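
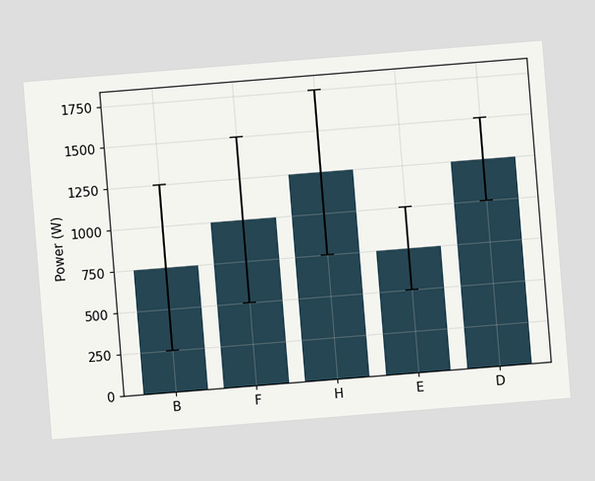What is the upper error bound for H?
The chart is tilted about 5° counter-clockwise. The H bar's upper whisker reaches 1750W.

1750W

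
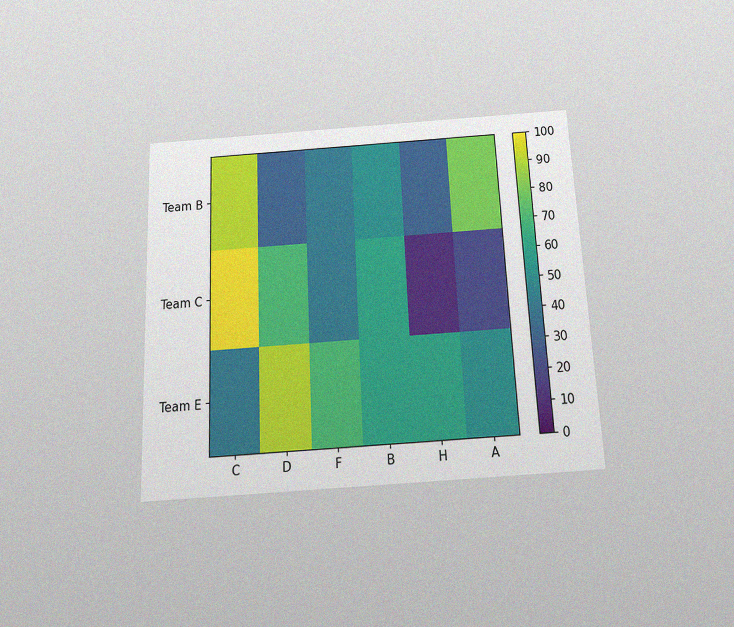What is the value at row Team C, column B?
The chart is tilted about 3° counter-clockwise and viewed slightly from below, with some photo noise. Matching cell (Team C, B) against the colorbar gives 60.

60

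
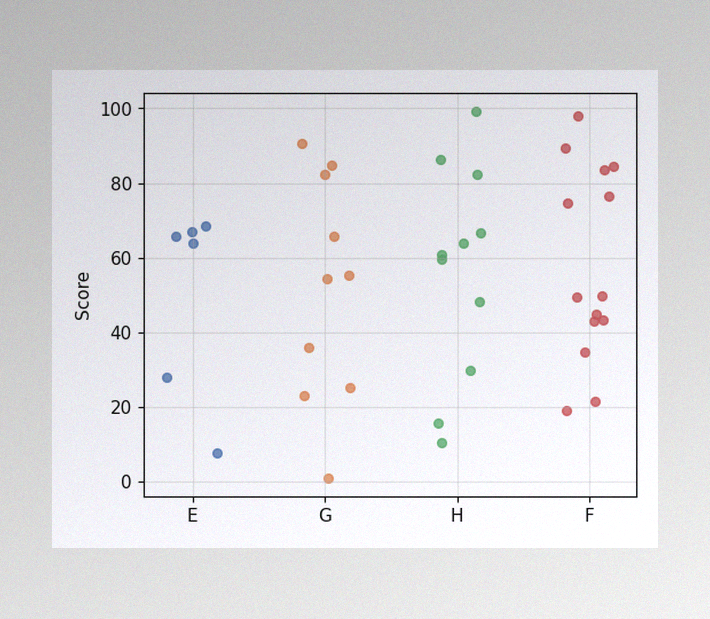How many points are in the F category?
The image has some photo noise and uneven lighting. Counting the markers in the F column gives 14.

14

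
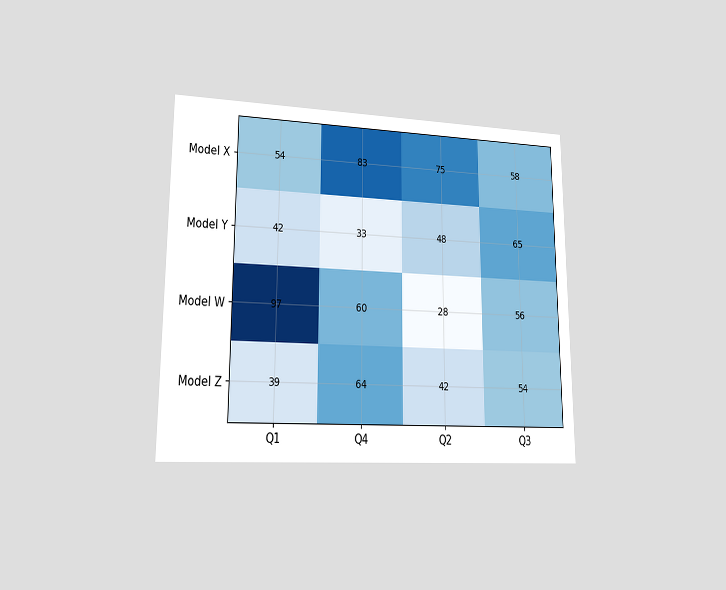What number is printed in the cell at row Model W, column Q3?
56

The chart is viewed at a slight angle. The (Model W, Q3) cell reads 56.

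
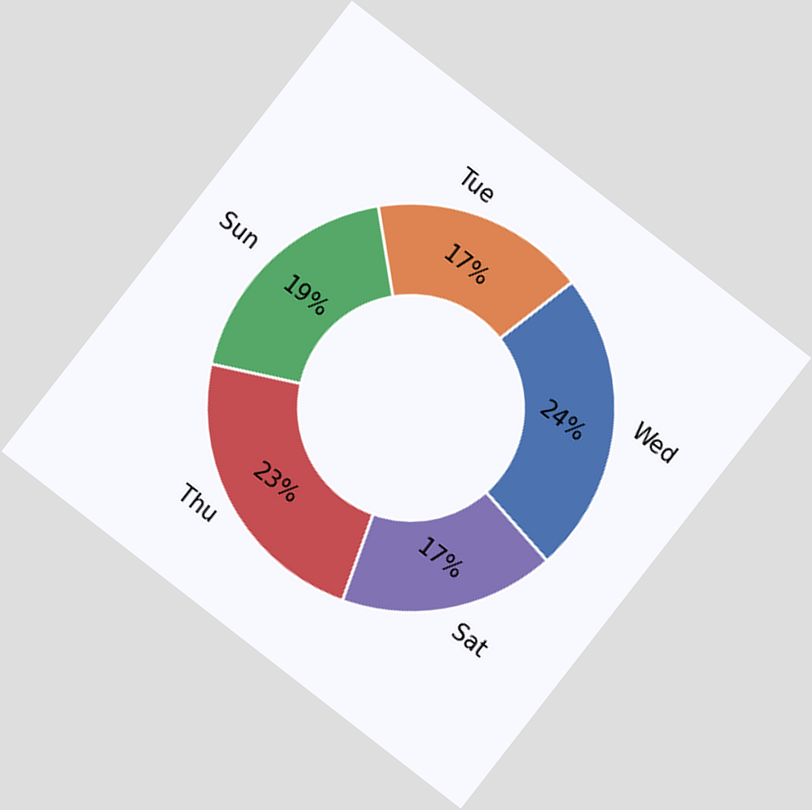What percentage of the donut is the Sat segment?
The chart is tilted about 38° clockwise. The Sat segment takes up 17% of the ring.

17%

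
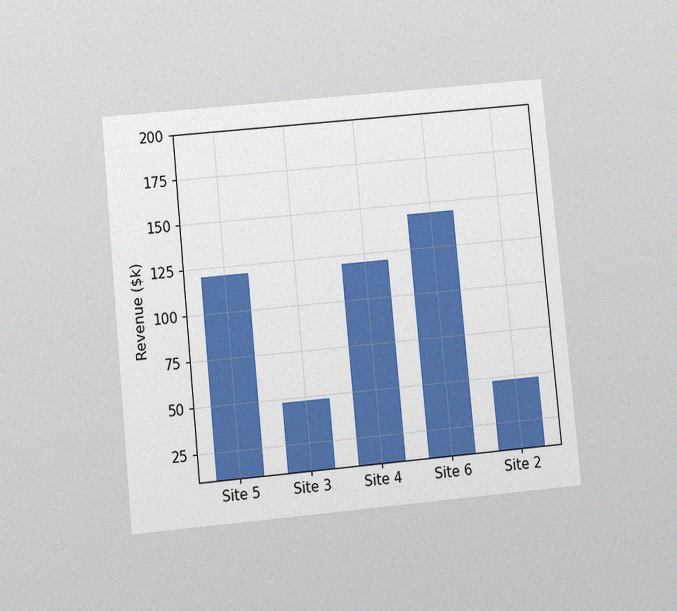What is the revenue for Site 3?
$48k

The chart is tilted about 5° counter-clockwise and viewed at a slight angle, with some photo noise. Reading along the chart's y-axis, the Site 3 bar reaches $48k.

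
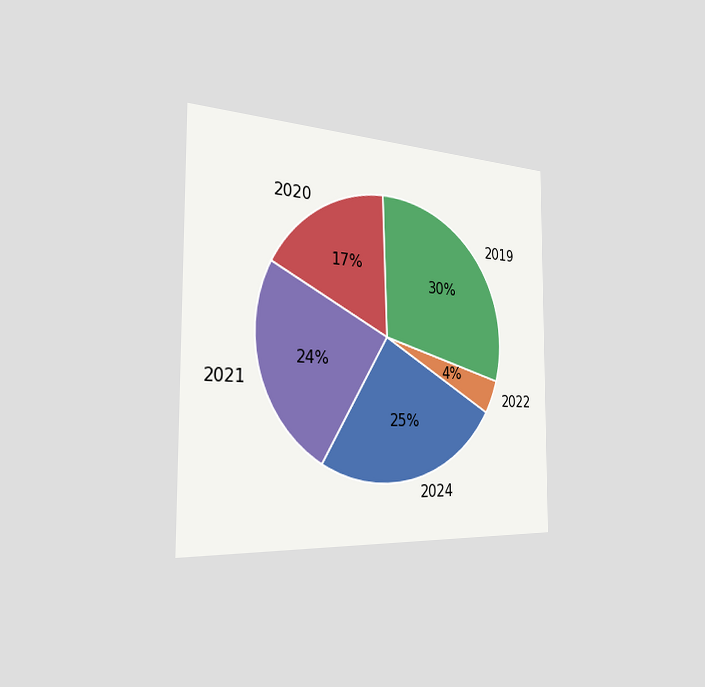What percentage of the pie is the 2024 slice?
The chart is viewed slightly from the left. The 2024 slice takes up 25% of the pie.

25%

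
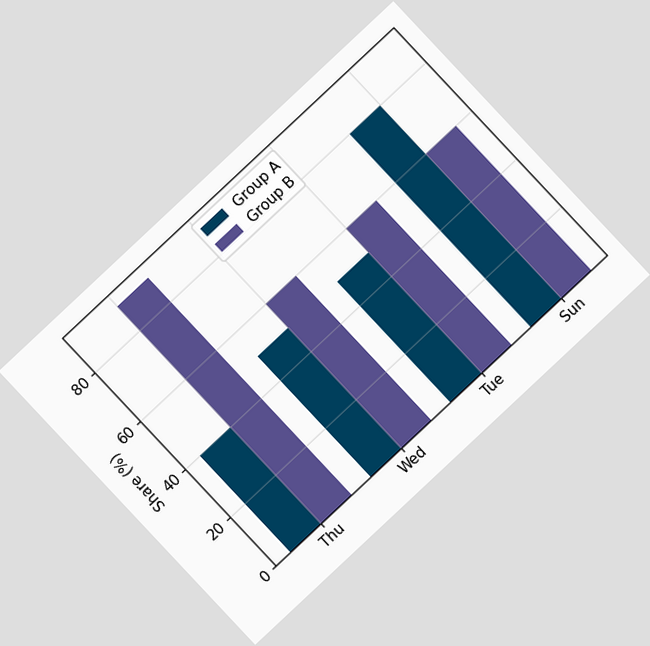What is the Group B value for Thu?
90%

The chart is tilted about 43° counter-clockwise. The Group B bar at Thu reaches 90% on the y-axis.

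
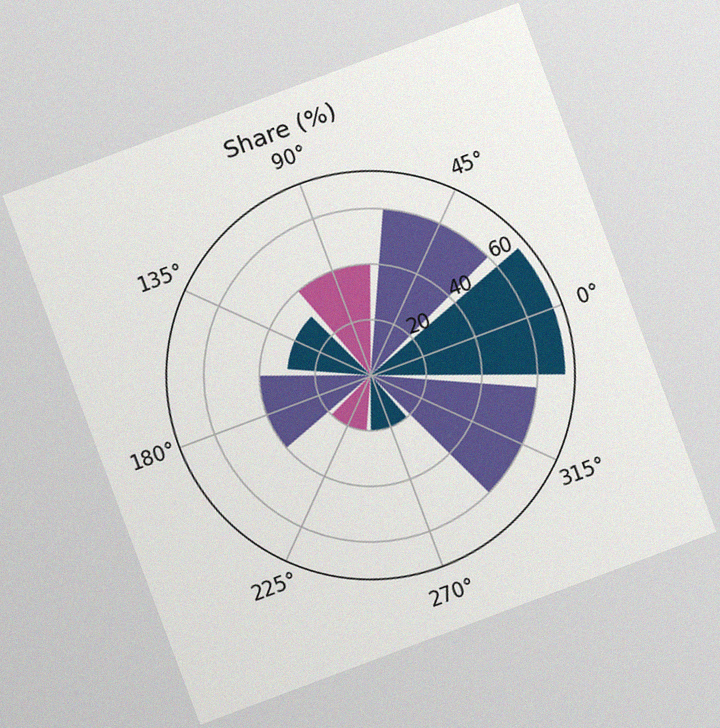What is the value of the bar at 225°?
20%

The chart is tilted about 21° counter-clockwise, with some photo noise. The bar at 225° reaches 20% on the radial axis.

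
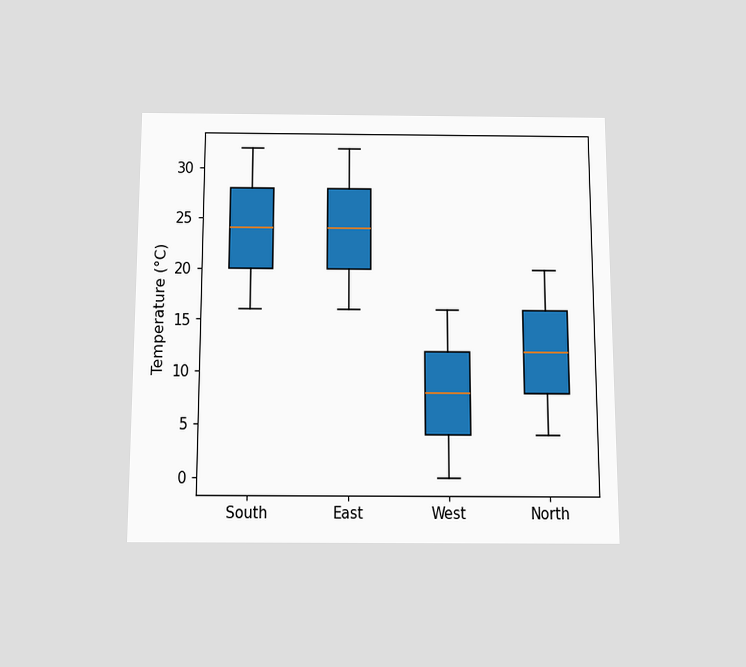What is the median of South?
24°C

The chart is viewed slightly from below. The median line in the South box sits at 24°C.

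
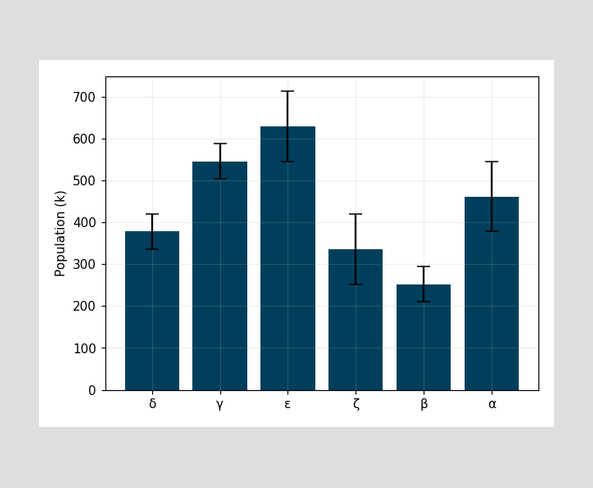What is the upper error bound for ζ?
The ζ bar's upper whisker reaches 420k.

420k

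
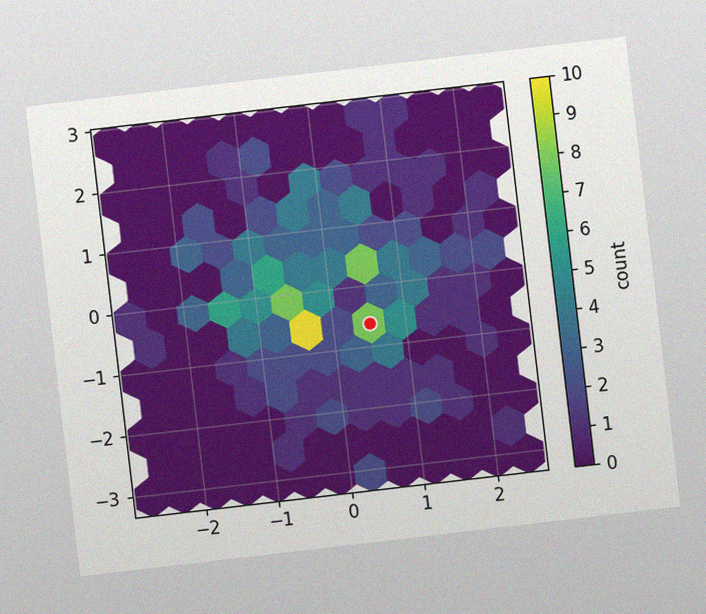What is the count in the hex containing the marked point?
8

The chart is tilted about 7° counter-clockwise, with some photo noise. The marked hex reads 8 on the colorbar.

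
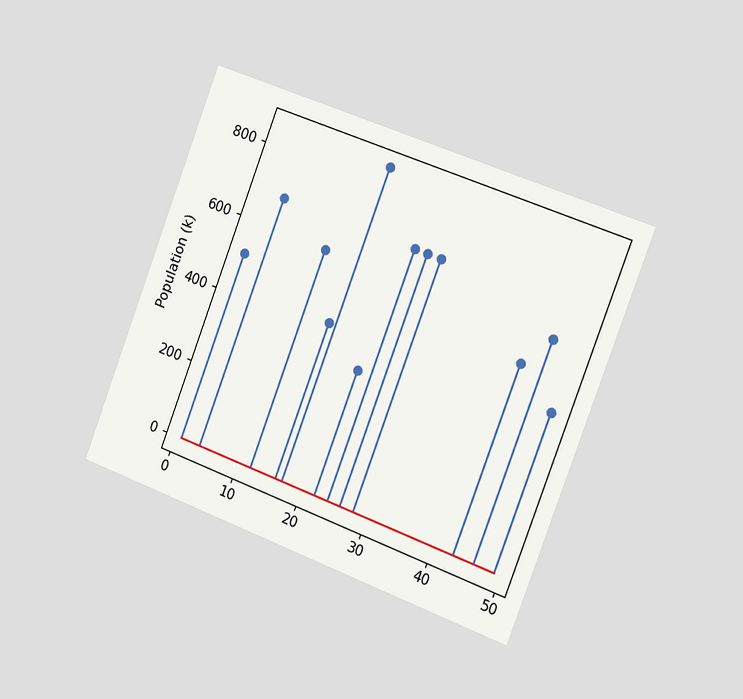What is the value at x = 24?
680k

The chart is tilted about 21° clockwise and viewed slightly from the right. The stem at x=24 reaches 680k.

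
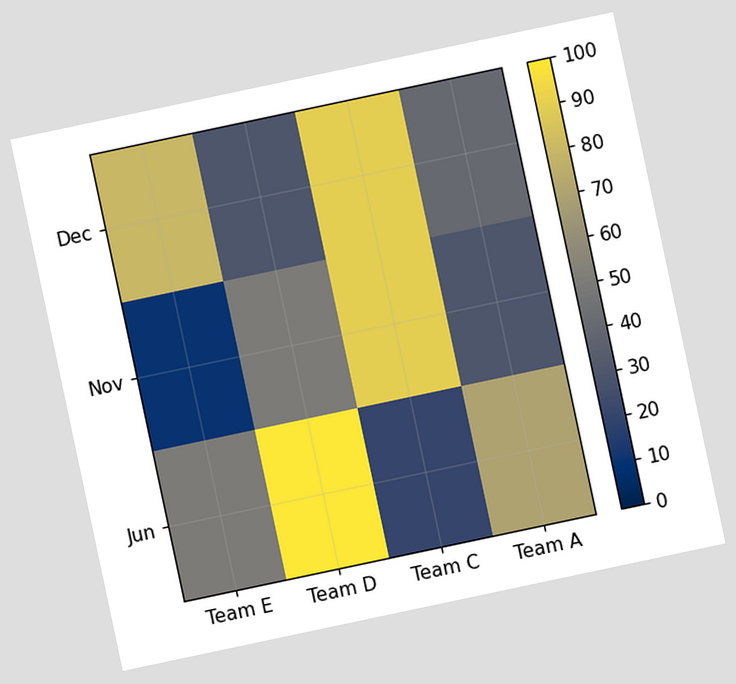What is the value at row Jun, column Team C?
20

The chart is tilted about 12° counter-clockwise. Matching cell (Jun, Team C) against the colorbar gives 20.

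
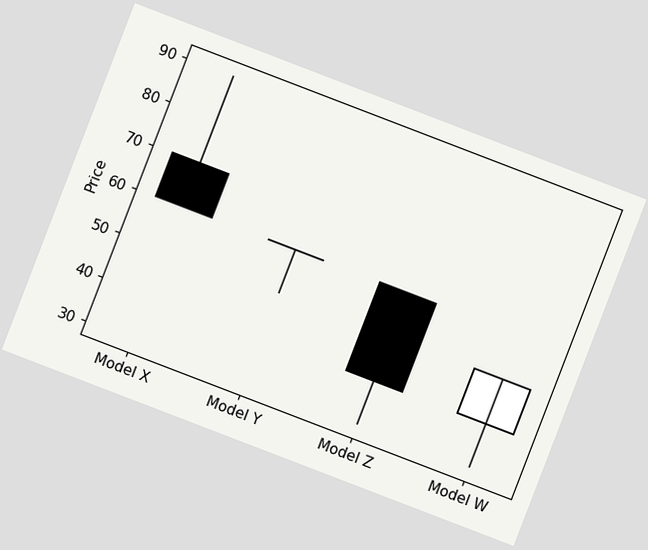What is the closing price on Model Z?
40

The chart is tilted about 21° clockwise. The Model Z candle closes at 40.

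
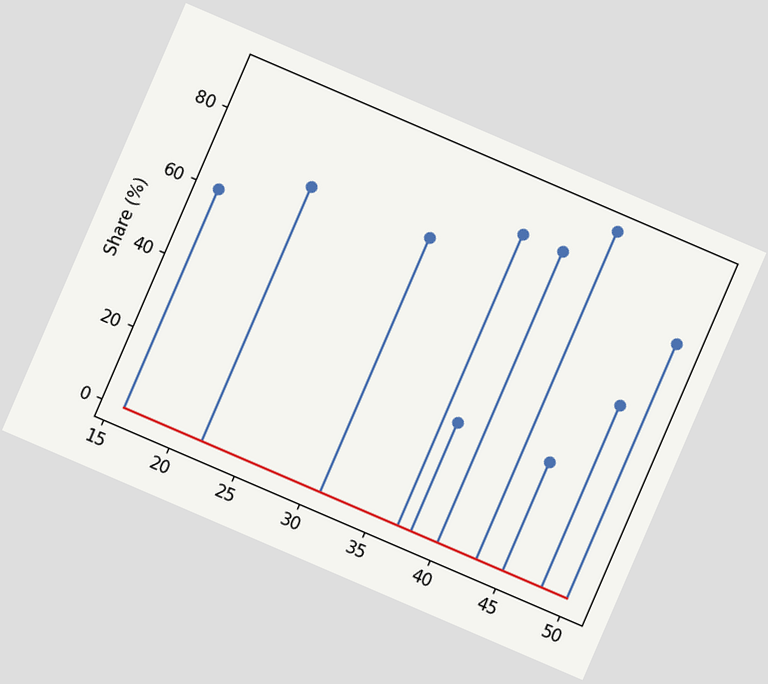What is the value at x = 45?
The chart is tilted about 23° clockwise. The stem at x=45 reaches 30%.

30%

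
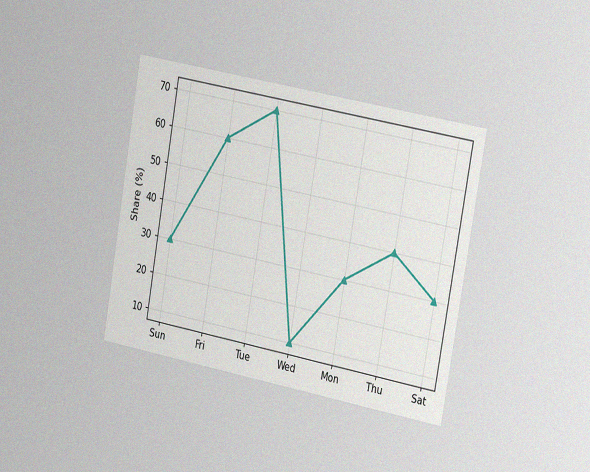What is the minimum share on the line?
10%

The chart is tilted about 10° clockwise and viewed slightly from the right, with some photo noise. The lowest point is at Wed, and reading across to the y-axis gives 10%.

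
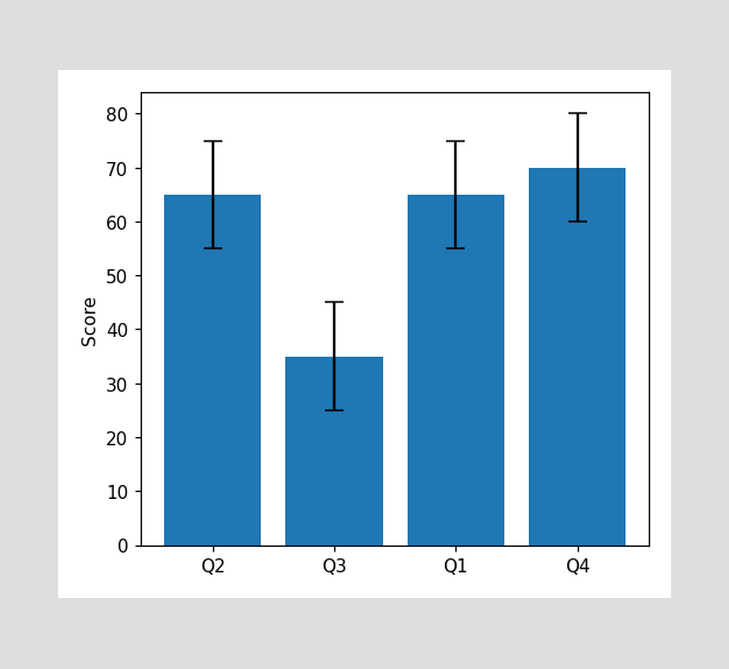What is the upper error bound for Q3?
45

The Q3 bar's upper whisker reaches 45.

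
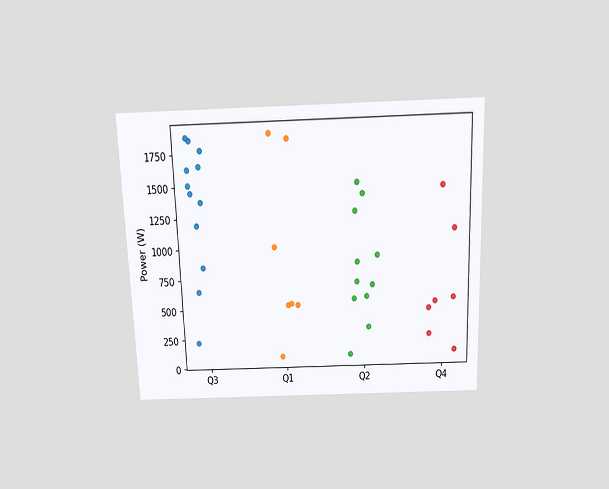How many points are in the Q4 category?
7

The chart is tilted about 2° counter-clockwise and viewed slightly from above. Counting the markers in the Q4 column gives 7.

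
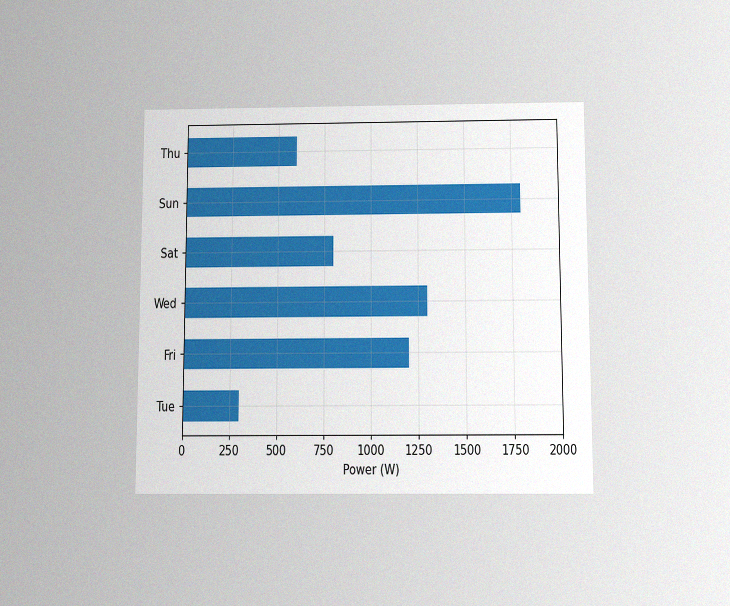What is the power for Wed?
The chart is viewed slightly from below, with some photo noise. Reading along the chart's x-axis, the Wed bar reaches 1300W.

1300W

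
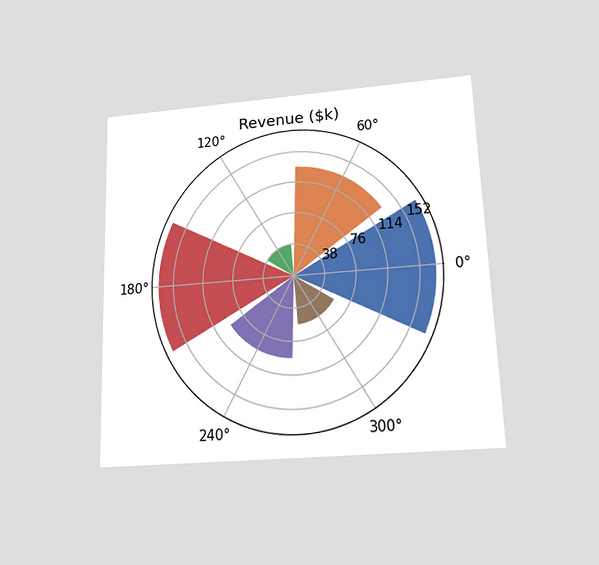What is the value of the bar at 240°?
$95k

The chart is tilted about 2° counter-clockwise and viewed slightly from below. The bar at 240° reaches $95k on the radial axis.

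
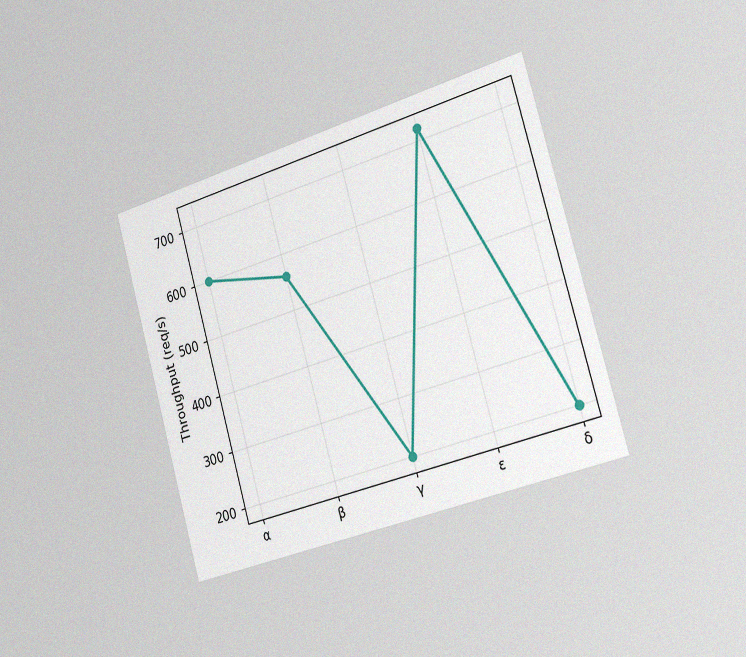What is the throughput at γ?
200req/s

The chart is tilted about 16° counter-clockwise and viewed slightly from the right, with some photo noise. At γ, the line is at 200req/s.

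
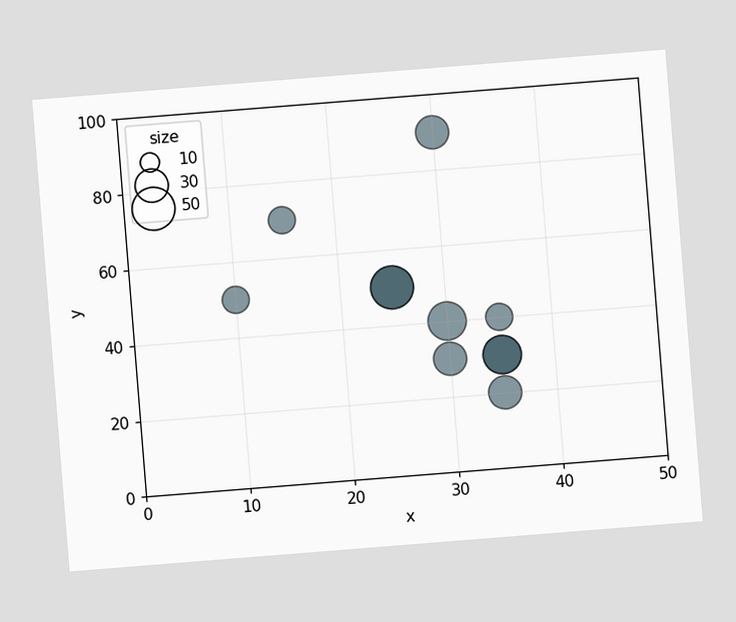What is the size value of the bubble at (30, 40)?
The chart is tilted about 5° counter-clockwise. Matching the bubble at (30, 40) against the size legend gives 40.

40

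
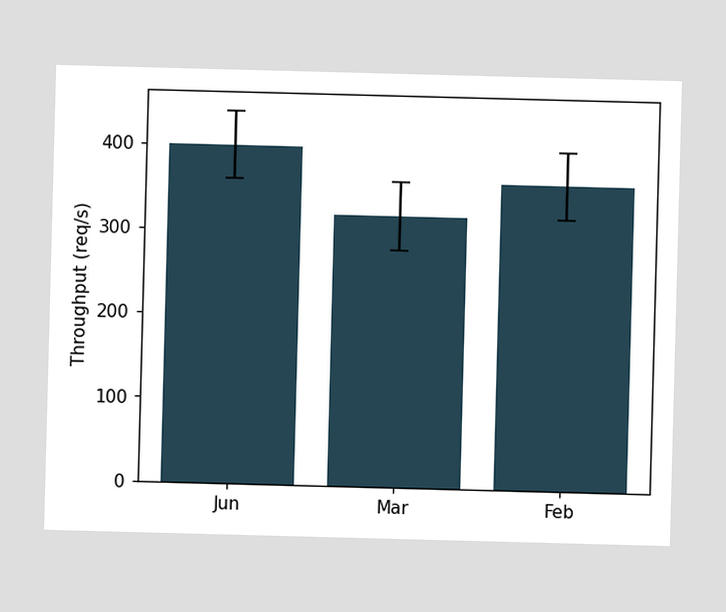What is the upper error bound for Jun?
The Jun bar's upper whisker reaches 440req/s.

440req/s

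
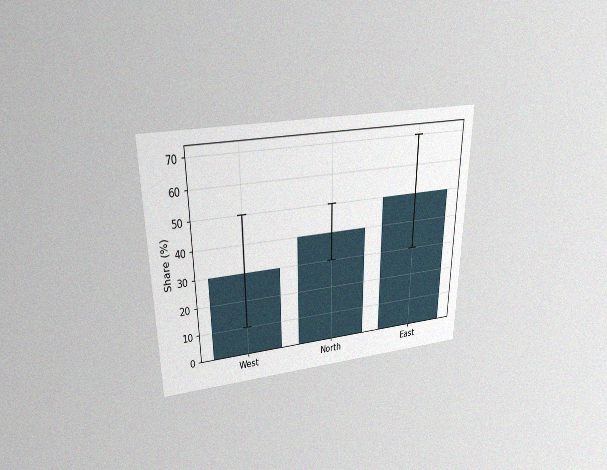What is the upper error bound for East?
70%

The chart is viewed slightly from above, with some photo noise. The East bar's upper whisker reaches 70%.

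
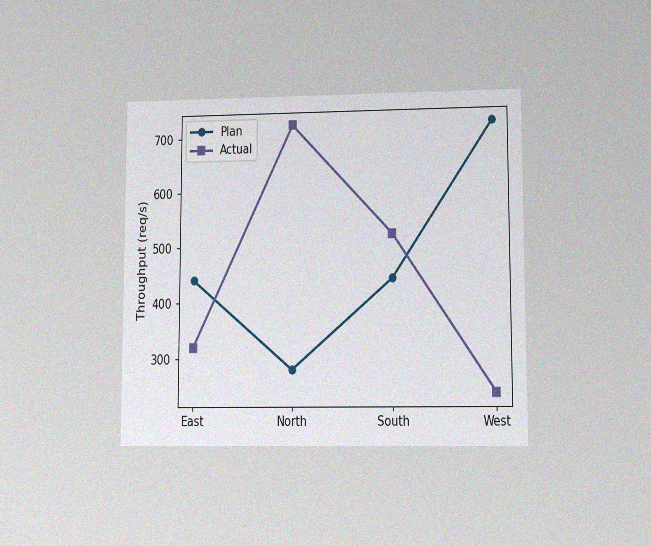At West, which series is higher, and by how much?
The chart is viewed at a slight angle, with some photo noise. At West, Plan sits above the other line by 480req/s.

Plan, by 480req/s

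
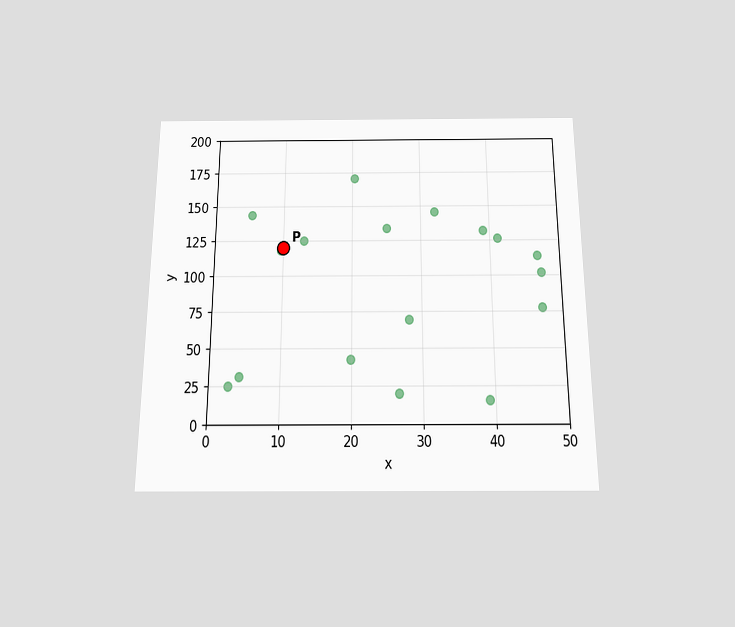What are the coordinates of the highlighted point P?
The chart is viewed slightly from below. Following the gridlines from P to each axis, P sits at (10, 120).

(10, 120)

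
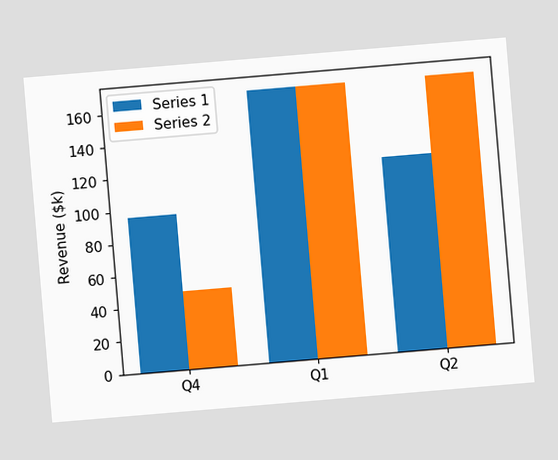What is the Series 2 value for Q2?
The chart is tilted about 5° counter-clockwise. The Series 2 bar at Q2 reaches $168k on the y-axis.

$168k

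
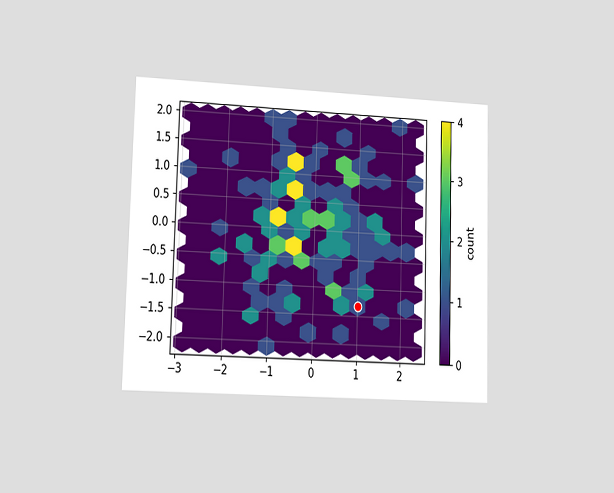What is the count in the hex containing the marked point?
1

The chart is viewed at a slight angle. The marked hex reads 1 on the colorbar.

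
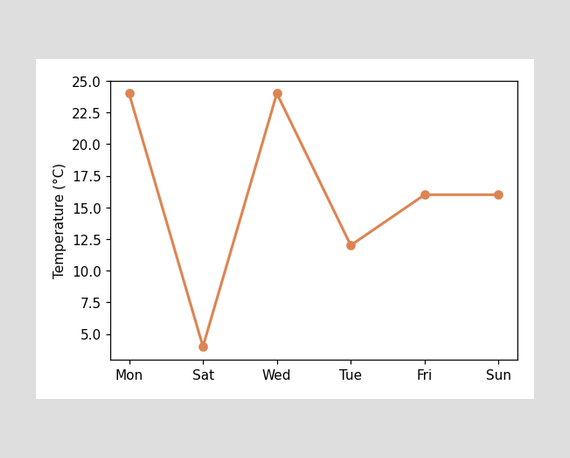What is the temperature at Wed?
At Wed, the line is at 24°C.

24°C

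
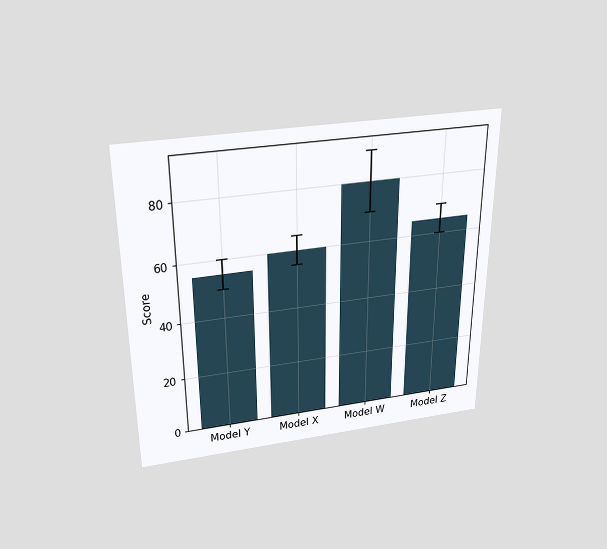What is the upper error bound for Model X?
65

The chart is viewed slightly from above. The Model X bar's upper whisker reaches 65.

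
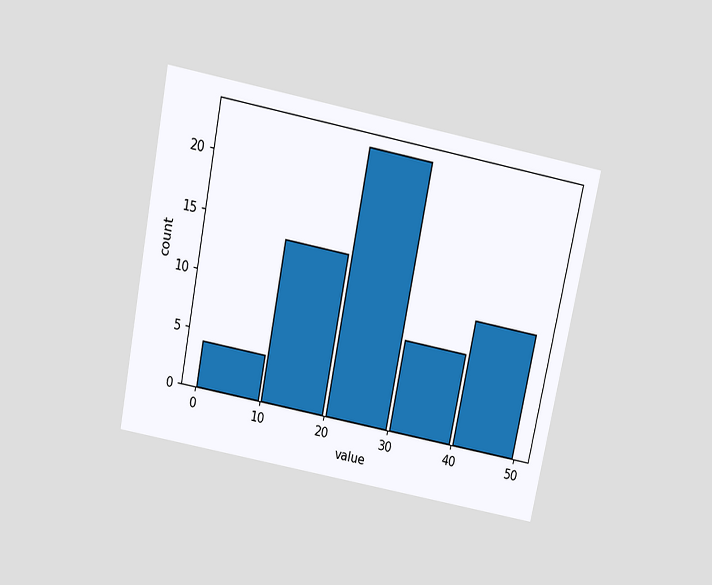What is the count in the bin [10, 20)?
The chart is tilted about 11° clockwise and viewed slightly from above. The [10, 20) bin has height 14.

14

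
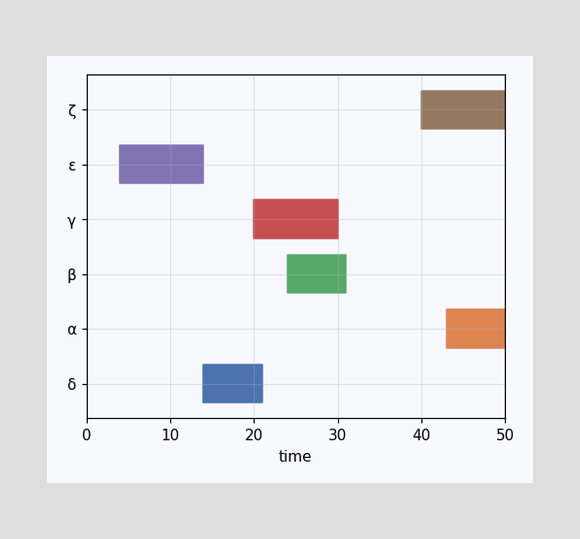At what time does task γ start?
The γ bar begins at t=20.

20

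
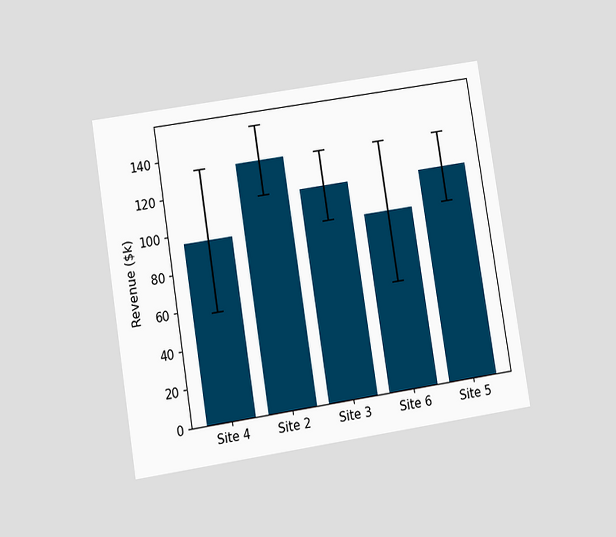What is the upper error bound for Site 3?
$133k

The chart is tilted about 9° counter-clockwise and viewed at a slight angle. The Site 3 bar's upper whisker reaches $133k.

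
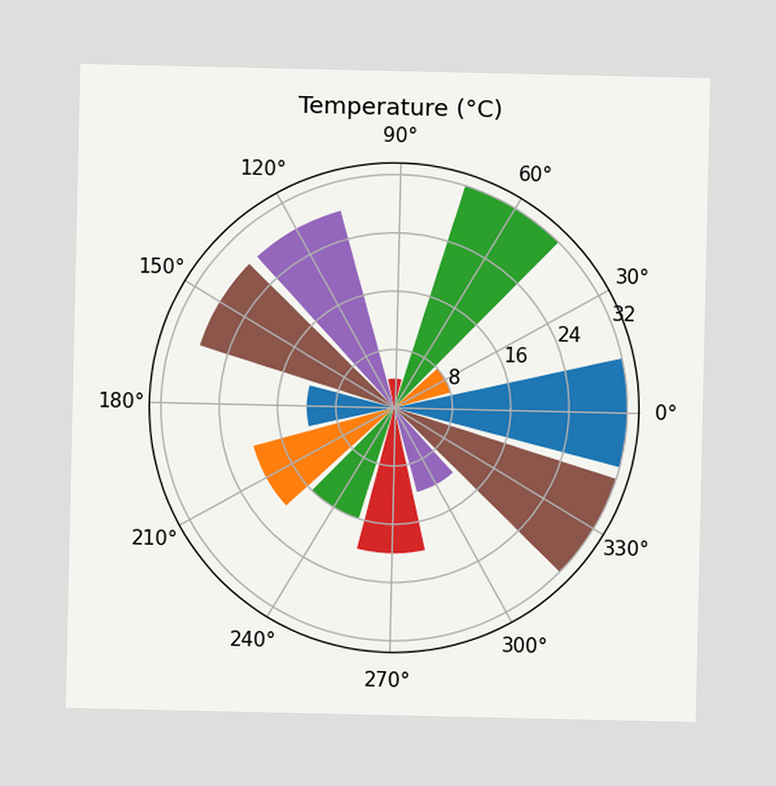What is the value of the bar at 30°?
The bar at 30° reaches 8°C on the radial axis.

8°C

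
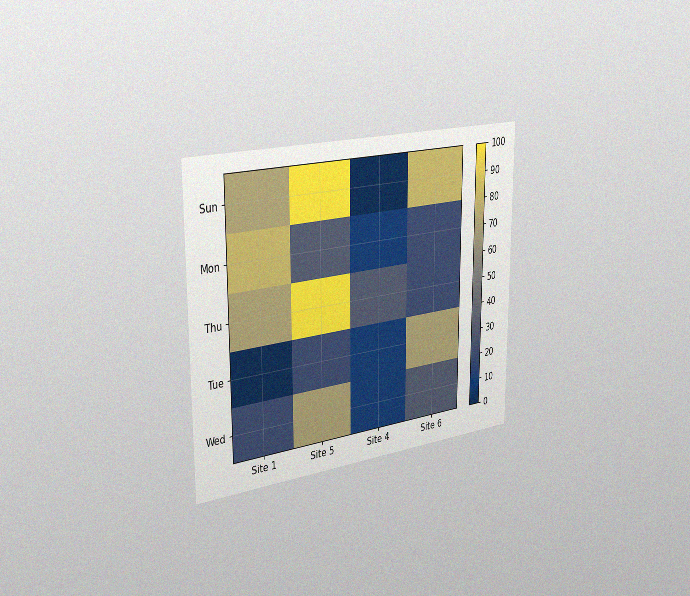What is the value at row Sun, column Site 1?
70

The chart is viewed slightly from the left, with some photo noise. Matching cell (Sun, Site 1) against the colorbar gives 70.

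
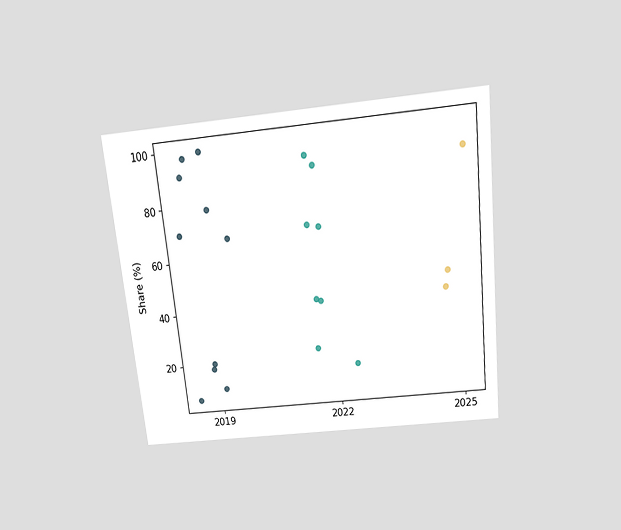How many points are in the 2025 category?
3

The chart is tilted about 6° counter-clockwise and viewed slightly from above. Counting the markers in the 2025 column gives 3.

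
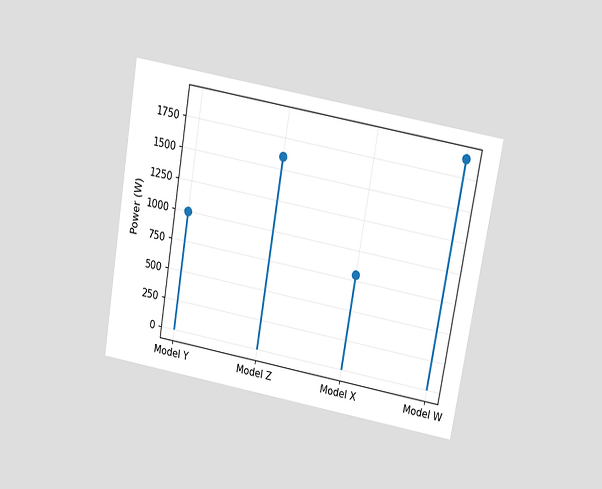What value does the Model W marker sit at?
The chart is tilted about 10° clockwise and viewed slightly from above. The Model W marker sits at 1900W.

1900W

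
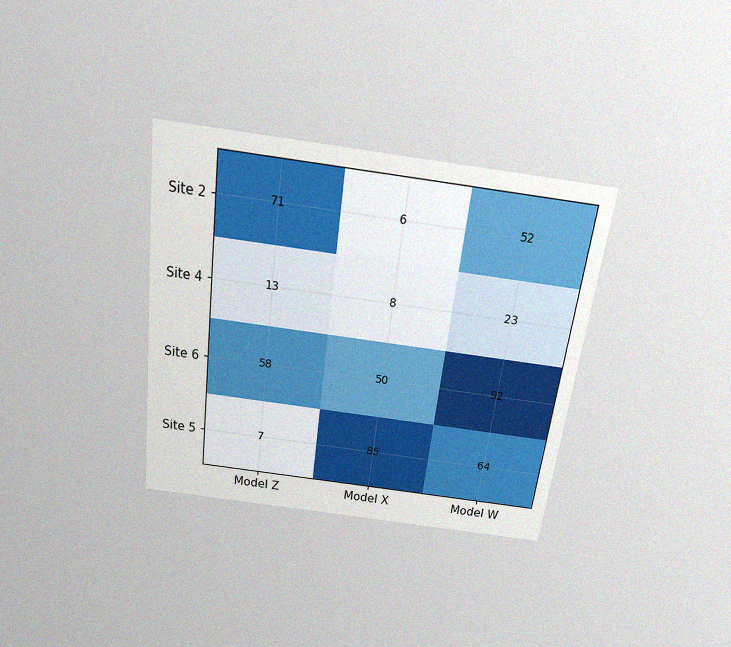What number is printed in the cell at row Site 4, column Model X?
8

The chart is tilted about 7° clockwise and viewed slightly from above, with some photo noise. The (Site 4, Model X) cell reads 8.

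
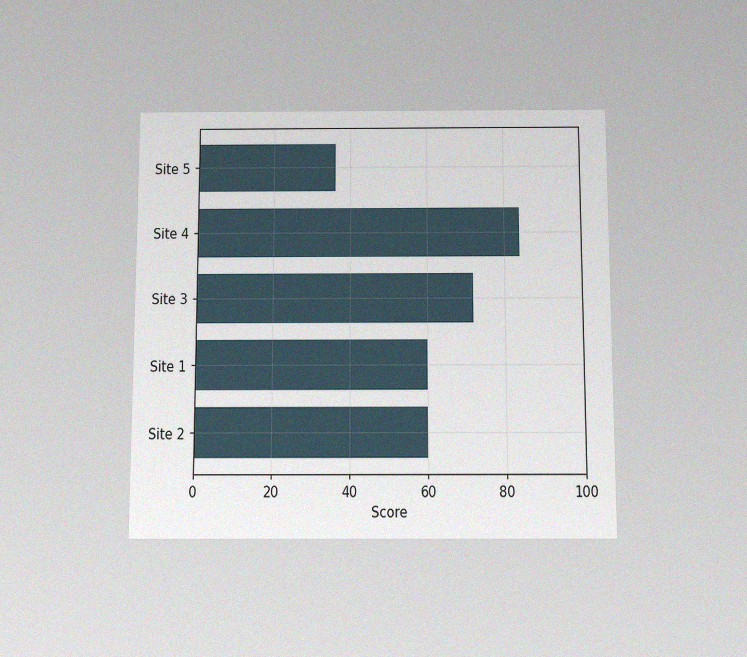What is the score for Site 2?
The chart is viewed slightly from below, with some photo noise. Reading along the chart's x-axis, the Site 2 bar reaches 60.

60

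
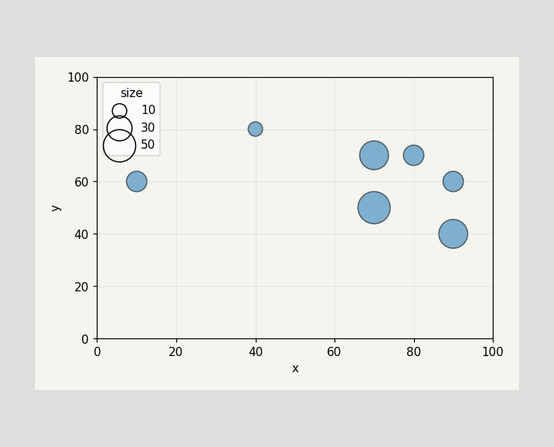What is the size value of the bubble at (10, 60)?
20

Matching the bubble at (10, 60) against the size legend gives 20.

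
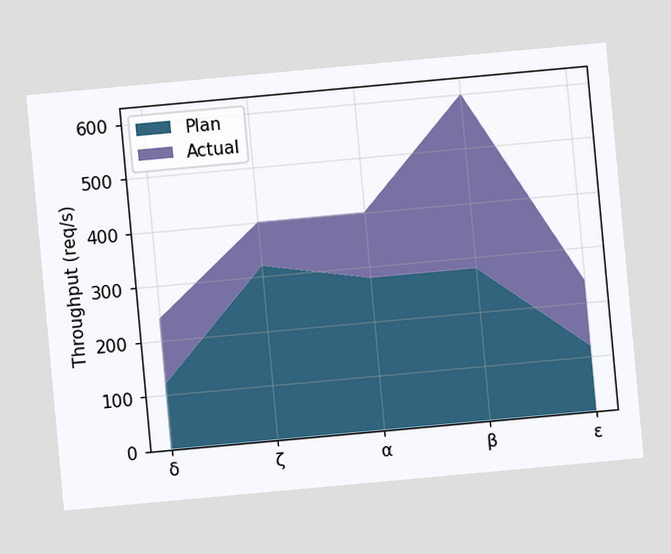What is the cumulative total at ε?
The chart is tilted about 5° counter-clockwise. The stacked total at ε reaches 240req/s.

240req/s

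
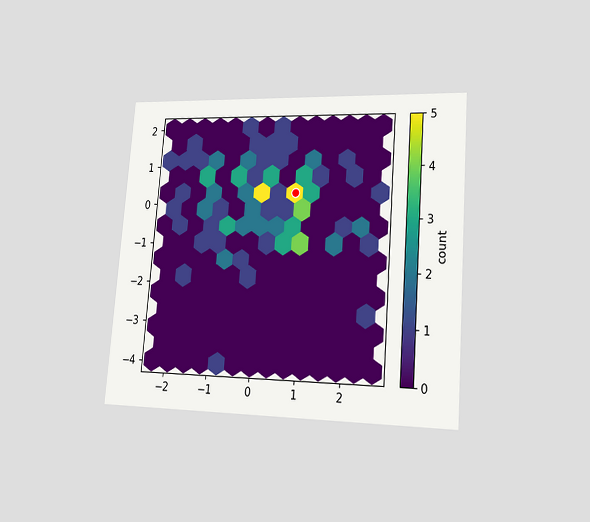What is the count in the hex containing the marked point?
The chart is tilted about 4° clockwise and viewed at a slight angle. The marked hex reads 5 on the colorbar.

5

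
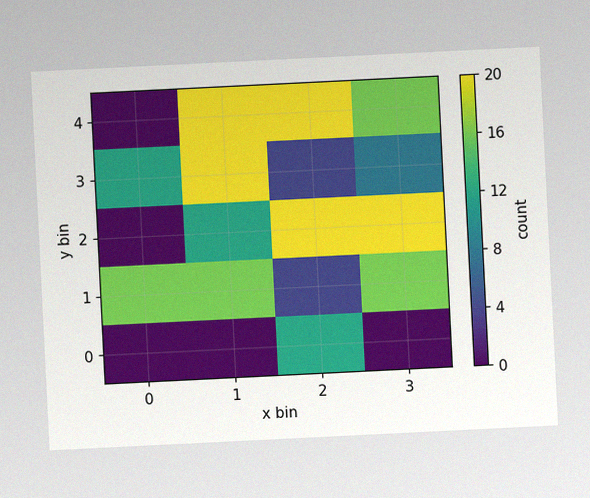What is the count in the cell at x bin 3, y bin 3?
The chart is tilted about 3° counter-clockwise, with some photo noise. Matching the cell (3, 3) against the colorbar gives 8.

8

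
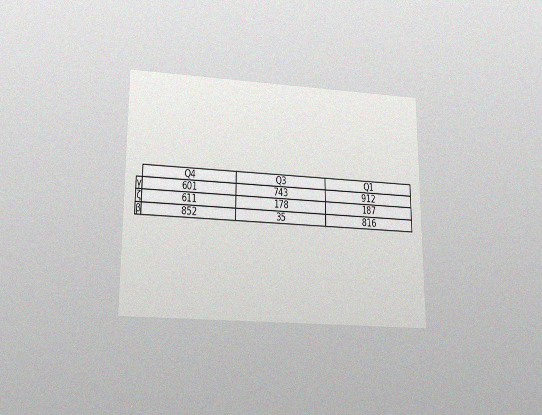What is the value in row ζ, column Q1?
The chart is viewed slightly from below, with some photo noise. The (ζ, Q1) cell reads 187.

187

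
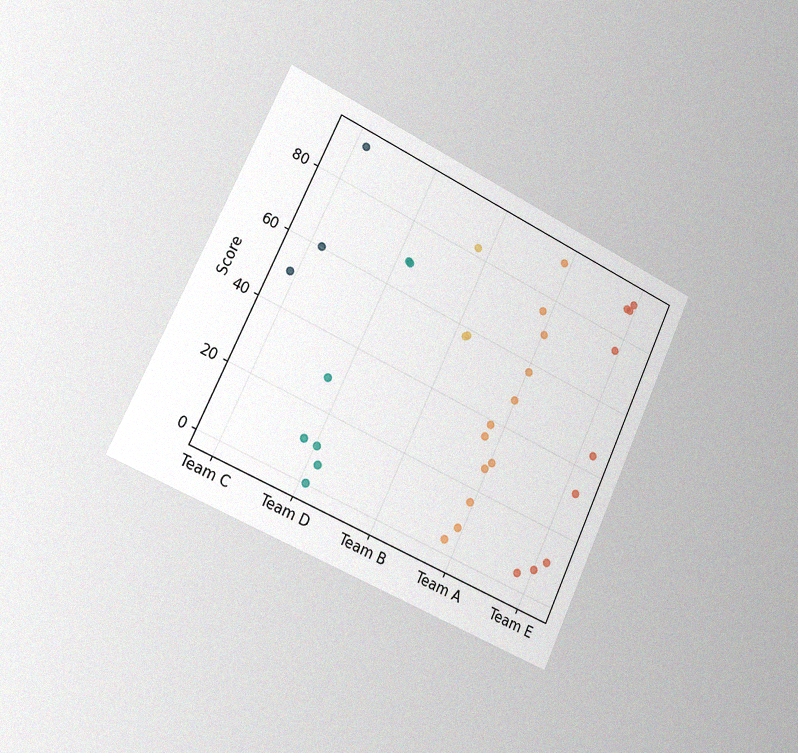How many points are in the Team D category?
The chart is tilted about 25° clockwise and viewed slightly from the left, with some photo noise. Counting the markers in the Team D column gives 7.

7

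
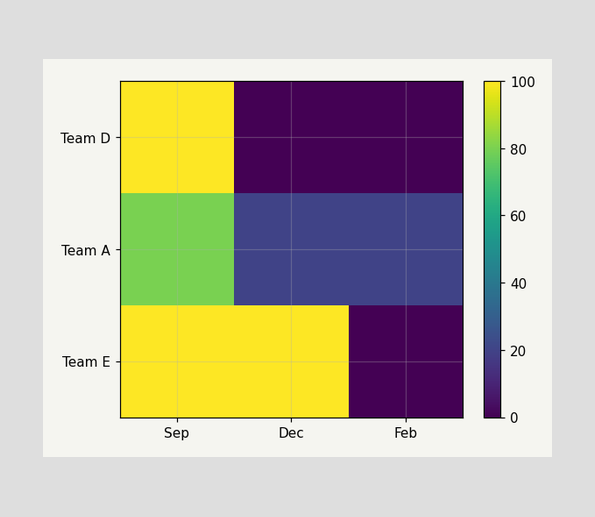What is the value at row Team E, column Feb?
Matching cell (Team E, Feb) against the colorbar gives 0.

0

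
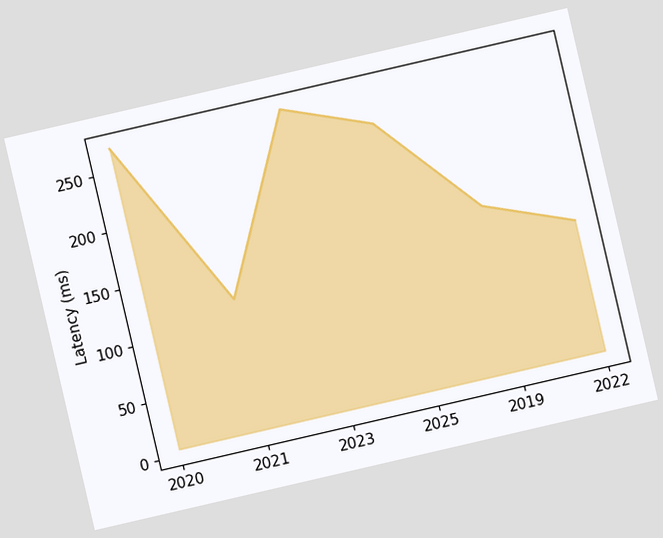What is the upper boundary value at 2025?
The chart is tilted about 13° counter-clockwise. At 2025 the upper boundary is at 240ms.

240ms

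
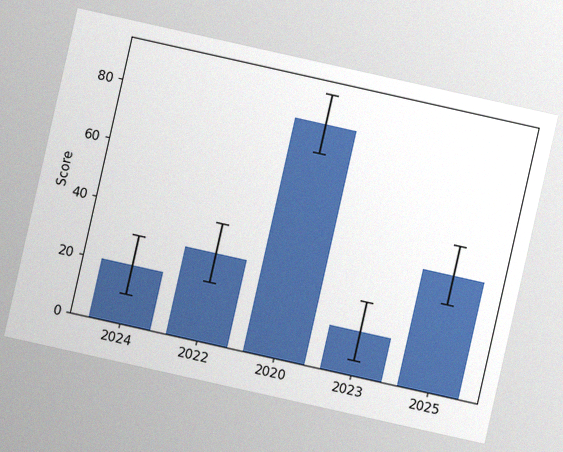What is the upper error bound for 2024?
The chart is tilted about 13° clockwise, with some photo noise. The 2024 bar's upper whisker reaches 30.

30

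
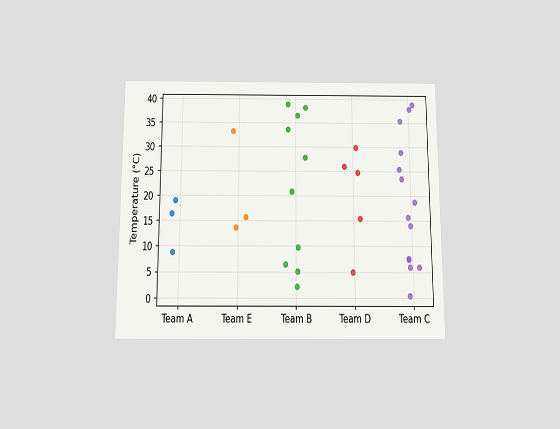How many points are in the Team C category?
14

The chart is viewed slightly from below. Counting the markers in the Team C column gives 14.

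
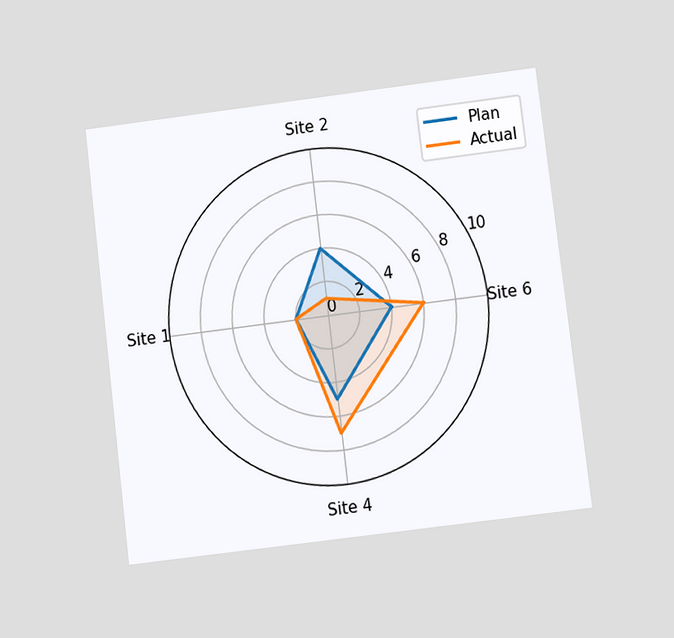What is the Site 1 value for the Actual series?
The chart is tilted about 7° counter-clockwise and viewed at a slight angle. On the Site 1 axis, Actual reaches 2.

2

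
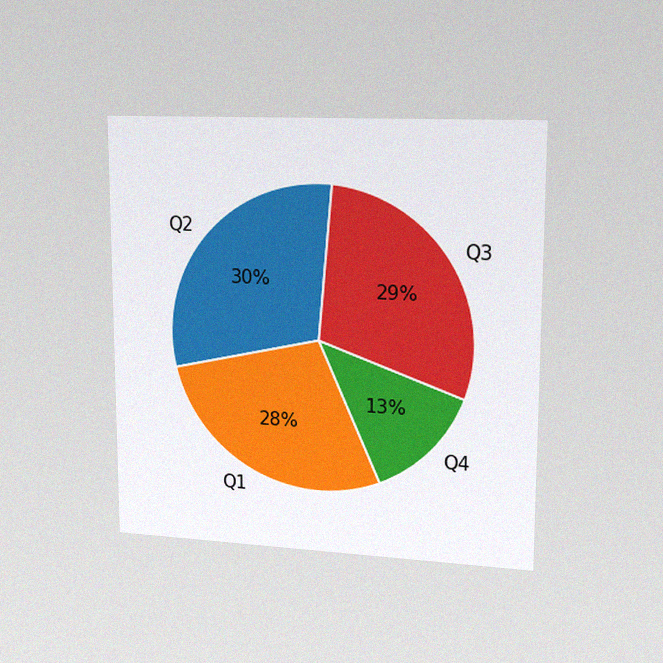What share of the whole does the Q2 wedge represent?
The chart is viewed slightly from the right, with some photo noise. The Q2 slice takes up 30% of the pie.

30%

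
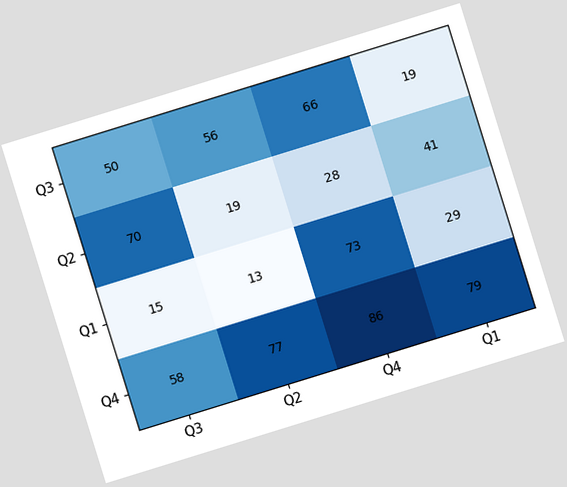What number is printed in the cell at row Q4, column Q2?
77

The chart is tilted about 17° counter-clockwise. The (Q4, Q2) cell reads 77.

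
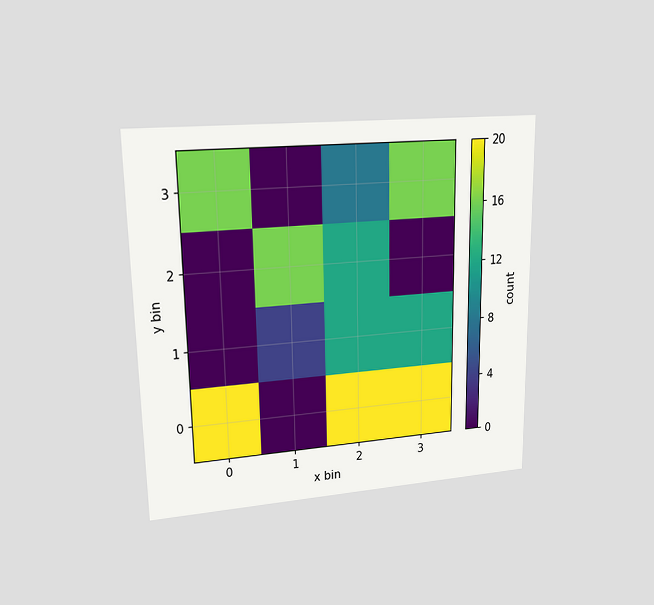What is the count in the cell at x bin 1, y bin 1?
4

The chart is viewed at a slight angle. Matching the cell (1, 1) against the colorbar gives 4.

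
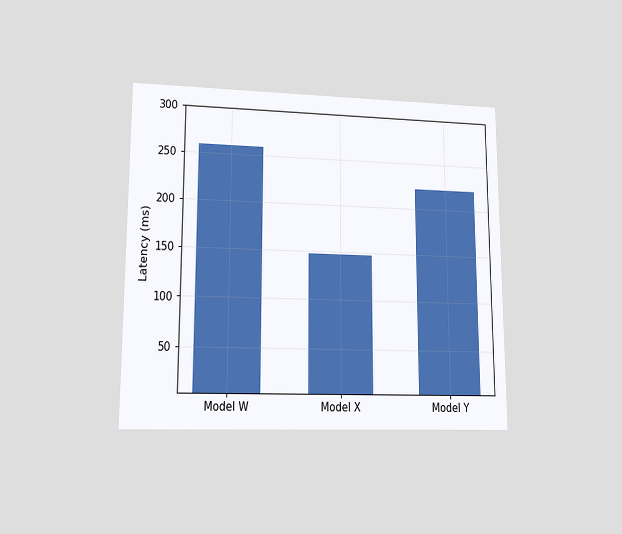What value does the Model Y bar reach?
222ms

The chart is viewed at a slight angle. Reading along the chart's y-axis, the Model Y bar reaches 222ms.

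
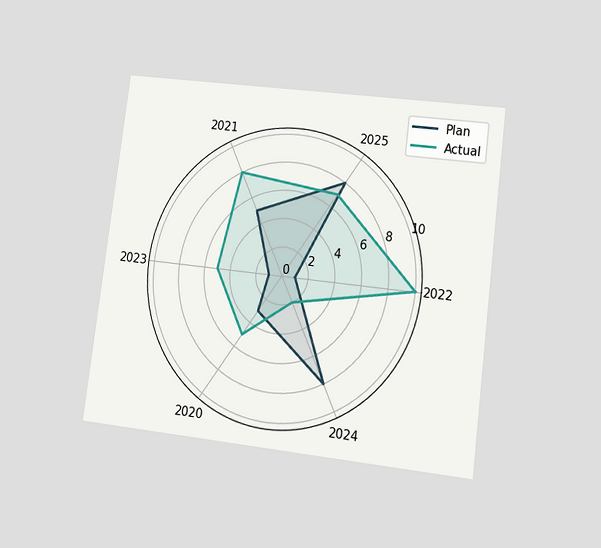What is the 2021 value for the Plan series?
The chart is tilted about 7° clockwise and viewed at a slight angle. On the 2021 axis, Plan reaches 5.

5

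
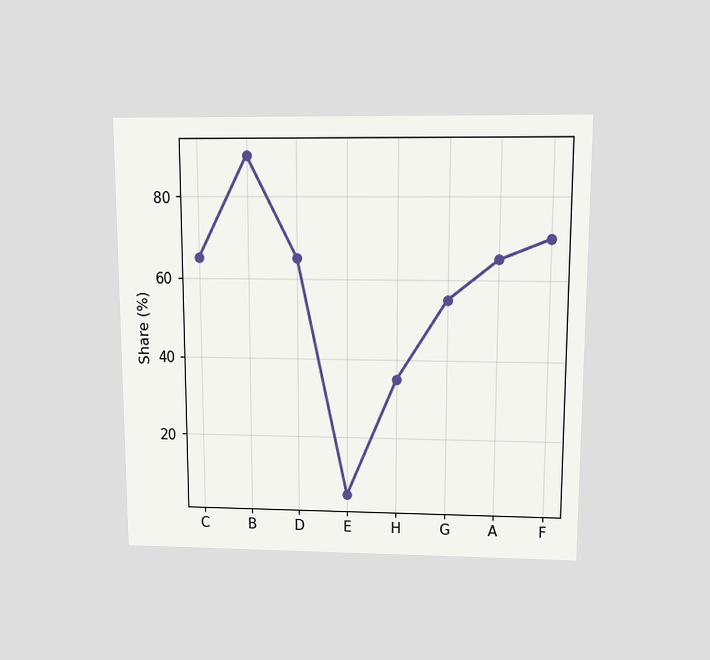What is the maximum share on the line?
The chart is viewed slightly from above. The highest point is at B, and reading across to the y-axis gives 90%.

90%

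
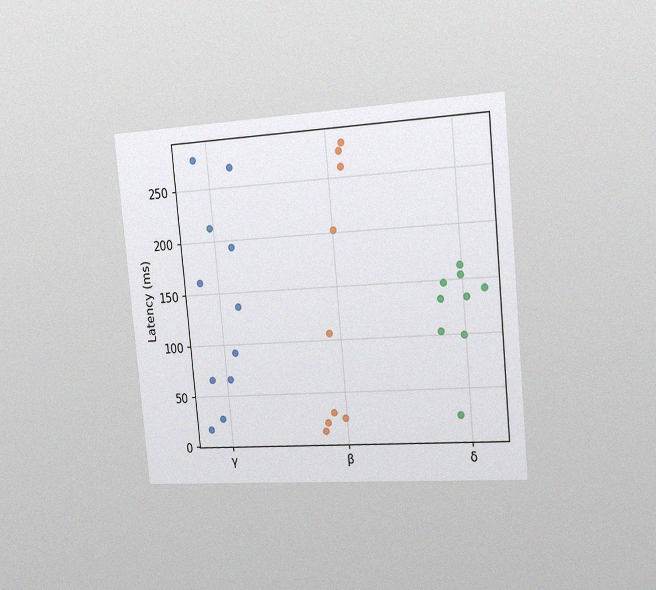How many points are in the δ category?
9

The chart is tilted about 5° counter-clockwise and viewed slightly from the right, with some photo noise. Counting the markers in the δ column gives 9.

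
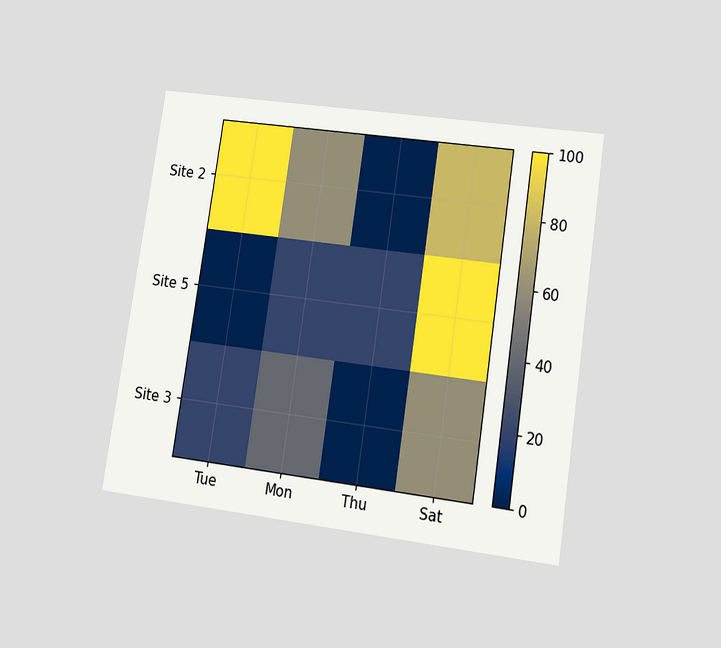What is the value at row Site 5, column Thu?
The chart is tilted about 8° clockwise and viewed at a slight angle. Matching cell (Site 5, Thu) against the colorbar gives 20.

20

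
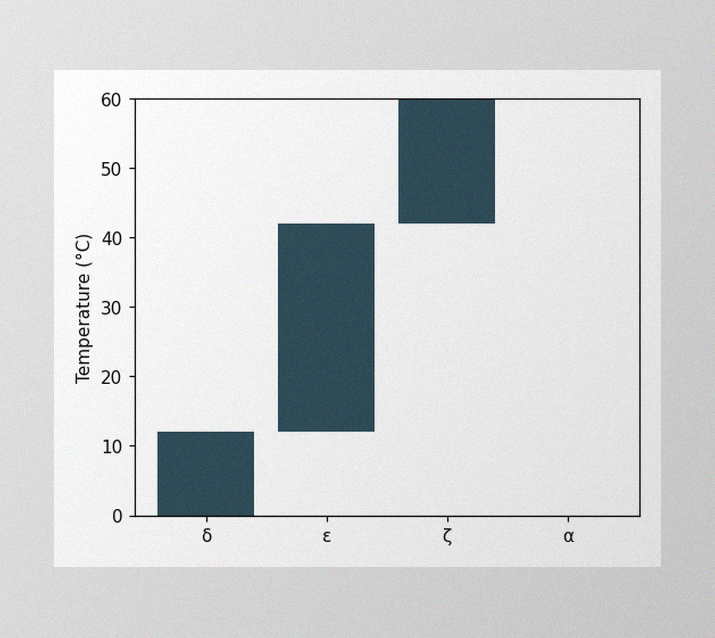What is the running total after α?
The image has some photo noise and uneven lighting. After α the running total reaches 60°C.

60°C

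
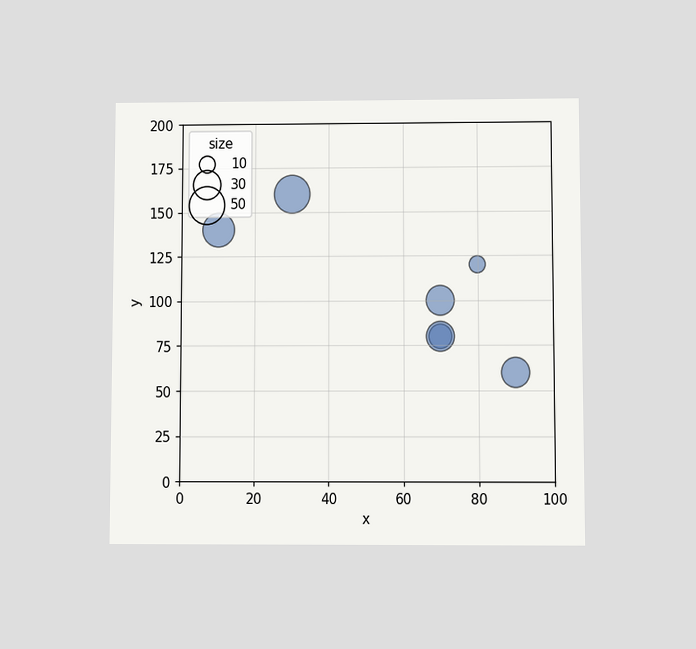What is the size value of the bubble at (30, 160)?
The chart is viewed at a slight angle. Matching the bubble at (30, 160) against the size legend gives 50.

50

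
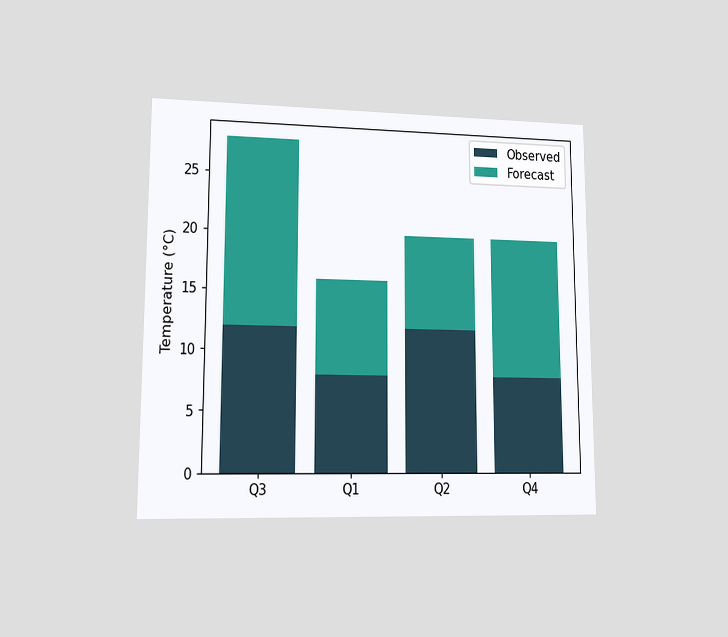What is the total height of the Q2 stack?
20°C

The chart is viewed at a slight angle. The Q2 stack's top reaches 20°C on the y-axis.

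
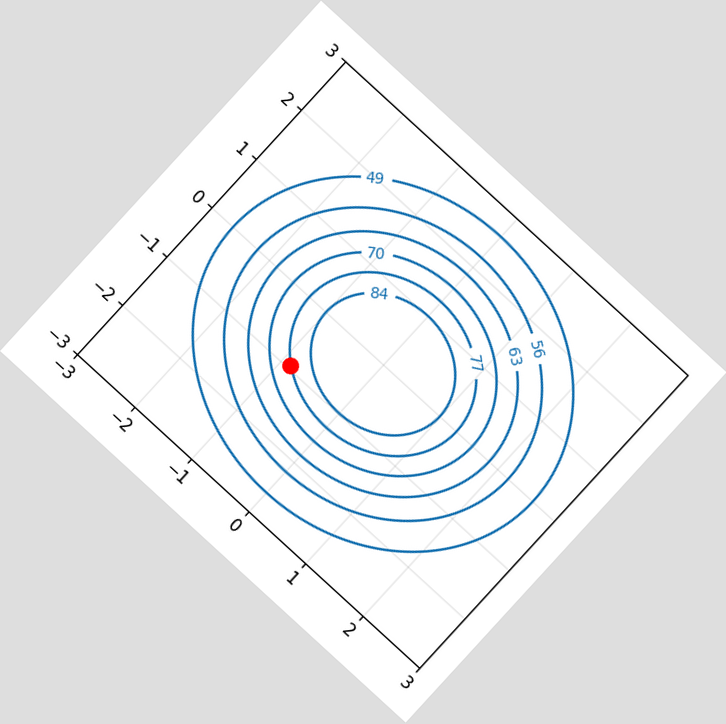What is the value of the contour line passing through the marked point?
77

The chart is tilted about 42° clockwise. The marked point sits on the contour labelled 77.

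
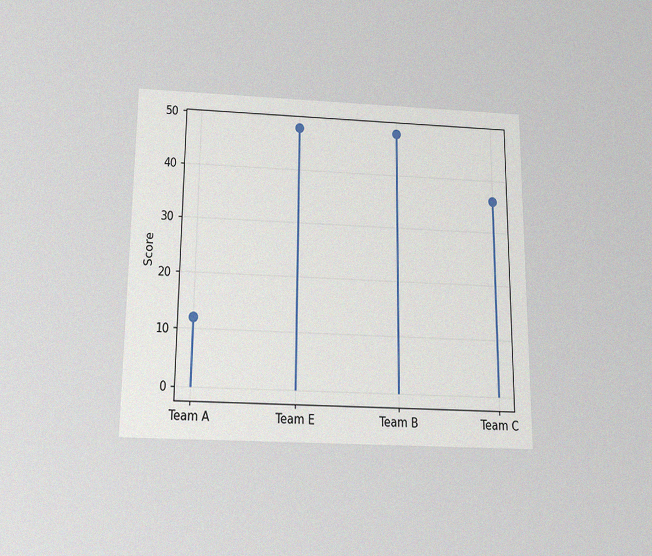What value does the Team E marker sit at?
48

The chart is viewed slightly from below, with some photo noise. The Team E marker sits at 48.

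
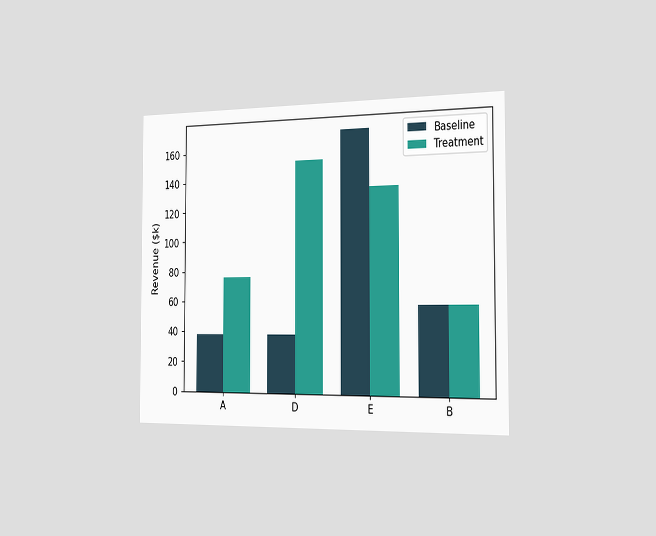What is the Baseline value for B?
$57k

The chart is viewed slightly from the right. The Baseline bar at B reaches $57k on the y-axis.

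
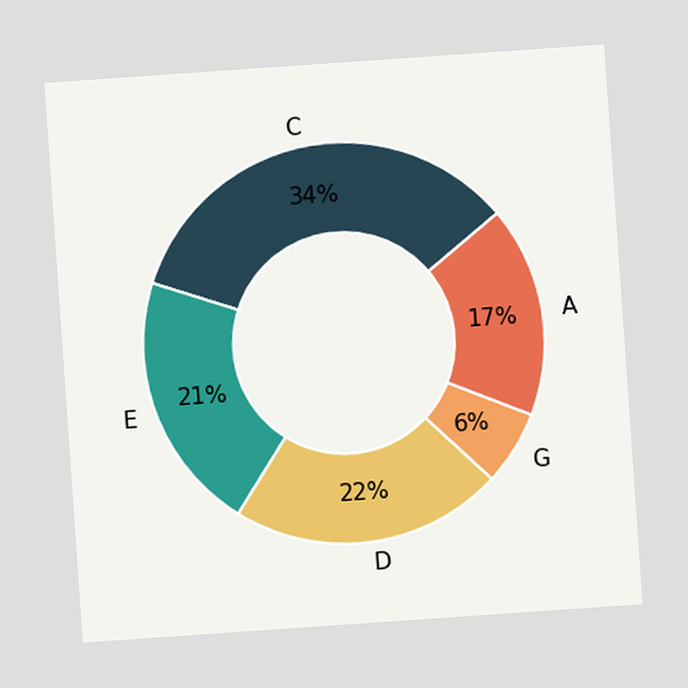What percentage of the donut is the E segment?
The chart is tilted about 4° counter-clockwise. The E segment takes up 21% of the ring.

21%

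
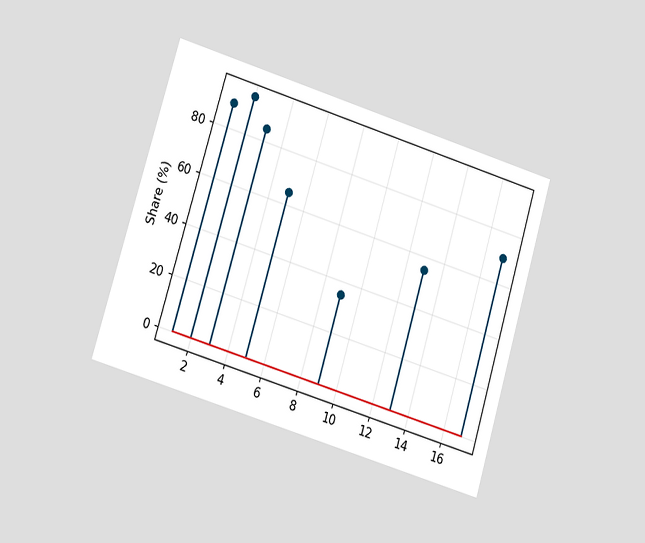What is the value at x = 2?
95%

The chart is tilted about 17° clockwise and viewed at a slight angle. The stem at x=2 reaches 95%.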